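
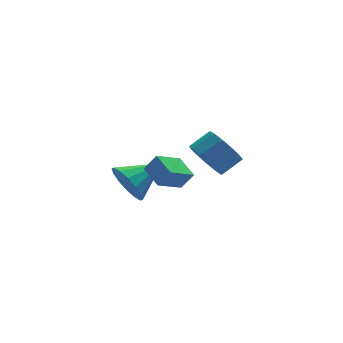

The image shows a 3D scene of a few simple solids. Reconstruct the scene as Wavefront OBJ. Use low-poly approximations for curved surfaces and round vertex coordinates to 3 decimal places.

v -3.574 2.61 -3.125
v -3.122 2.246 -4.036
v -1.866 2.95 -2.415
v -3.196 2.794 -4.12
v -3.371 3.292 -3.938
v -3.601 3.608 -3.537
v -3.823 3.656 -3.026
v -3.978 3.424 -2.542
v -4.025 2.974 -2.214
v -3.951 2.426 -2.13
v -3.776 1.928 -2.313
v -3.546 1.612 -2.713
v -3.324 1.564 -3.224
v -3.169 1.796 -3.708
v -1.985 -2.282 0.794
v -1.503 -2.018 0.007
v -0.573 -1.894 0.619
v -1.055 -2.158 1.406
v -1.705 -1.564 0.222
v -0.775 -1.44 0.833
v -1.995 -1.339 0.618
v -1.065 -1.214 1.23
v -2.283 -1.412 1.07
v -1.353 -1.288 1.682
v -2.476 -1.762 1.435
v -1.546 -1.638 2.046
v -2.513 -2.277 1.596
v -1.583 -2.153 2.208
v -2.382 -2.794 1.503
v -1.452 -2.669 2.114
v -2.126 -3.148 1.184
v -1.196 -3.023 1.796
v -1.824 -3.227 0.742
v -0.894 -3.103 1.354
v -1.574 -3.007 0.317
v -0.644 -2.882 0.928
v -1.454 -2.556 0.043
v -0.524 -2.431 0.654
v -3.143 0.051 -1.772
v -2.648 -0.131 -1.006
v -3.33 1.181 -1.382
v -2.835 0.999 -0.616
v -1.945 0.481 -2.444
v -1.45 0.299 -1.678
v -2.132 1.611 -2.054
v -1.637 1.429 -1.288
f 2 1 4
f 2 4 3
f 4 1 5
f 4 5 3
f 5 1 6
f 5 6 3
f 6 1 7
f 6 7 3
f 7 1 8
f 7 8 3
f 8 1 9
f 8 9 3
f 9 1 10
f 9 10 3
f 10 1 11
f 10 11 3
f 11 1 12
f 11 12 3
f 12 1 13
f 12 13 3
f 13 1 14
f 13 14 3
f 14 1 2
f 14 2 3
f 16 15 19
f 16 19 17
f 17 19 20
f 17 20 18
f 19 15 21
f 19 21 20
f 20 21 22
f 20 22 18
f 21 15 23
f 21 23 22
f 22 23 24
f 22 24 18
f 23 15 25
f 23 25 24
f 24 25 26
f 24 26 18
f 25 15 27
f 25 27 26
f 26 27 28
f 26 28 18
f 27 15 29
f 27 29 28
f 28 29 30
f 28 30 18
f 29 15 31
f 29 31 30
f 30 31 32
f 30 32 18
f 31 15 33
f 31 33 32
f 32 33 34
f 32 34 18
f 33 15 35
f 33 35 34
f 34 35 36
f 34 36 18
f 35 15 37
f 35 37 36
f 36 37 38
f 36 38 18
f 37 15 16
f 37 16 38
f 38 16 17
f 38 17 18
f 40 42 39
f 43 40 39
f 39 42 41
f 41 43 39
f 40 46 42
f 44 40 43
f 44 46 40
f 42 46 41
f 45 43 41
f 41 46 45
f 45 44 43
f 46 44 45



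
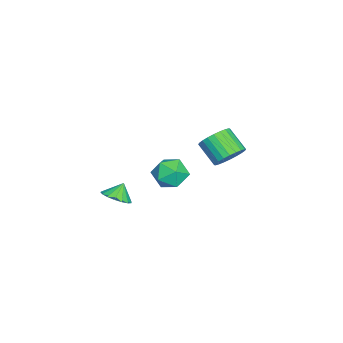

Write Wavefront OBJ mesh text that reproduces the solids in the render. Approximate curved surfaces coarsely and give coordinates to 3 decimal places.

v -2.936 4.518 -2.599
v -2.133 4.626 -1.855
v -3.001 3.509 -0.757
v -3.804 3.402 -1.501
v -2.397 4.944 -1.74
v -3.265 3.828 -0.642
v -2.743 5.197 -1.755
v -3.611 4.081 -0.658
v -3.118 5.347 -1.899
v -3.986 4.231 -0.802
v -3.466 5.371 -2.15
v -4.334 4.255 -1.053
v -3.733 5.265 -2.469
v -4.601 4.149 -1.371
v -3.879 5.045 -2.808
v -4.746 3.929 -1.71
v -3.881 4.745 -3.115
v -4.749 3.629 -2.017
v -3.739 4.411 -3.343
v -4.607 3.294 -2.245
v -3.475 4.092 -3.458
v -4.343 2.976 -2.36
v -3.129 3.839 -3.442
v -3.997 2.723 -2.345
v -2.754 3.689 -3.298
v -3.622 2.573 -2.201
v -2.406 3.665 -3.047
v -3.274 2.549 -1.95
v -2.139 3.771 -2.729
v -3.007 2.655 -1.631
v -1.994 3.991 -2.39
v -2.861 2.875 -1.292
v -1.991 4.291 -2.083
v -2.859 3.175 -0.985
v 4.032 -0.769 -1.883
v 4.554 0.025 -1.899
v 3.548 -0.431 -0.977
v 4.183 0.134 -2.138
v 3.778 0.037 -2.318
v 3.43 -0.245 -2.399
v 3.22 -0.647 -2.361
v 3.196 -1.076 -2.214
v 3.364 -1.435 -1.991
v 3.684 -1.642 -1.743
v 4.084 -1.648 -1.527
v 4.472 -1.453 -1.392
v 4.759 -1.101 -1.37
v 4.88 -0.673 -1.465
v 4.806 -0.267 -1.656
v 1.51 2.341 -0.023
v 1.91 3.018 -0.913
v 1.95 0.762 -1.027
v 2.35 1.439 -1.917
v 2.944 1.398 -0.889
v 2.672 2.374 -0.268
v 1.188 1.406 -1.672
v 0.916 2.382 -1.051
v 1.711 2.441 -1.932
v 2.796 2.436 -1.448
v 1.064 1.344 -0.492
v 2.149 1.339 -0.008
f 2 1 5
f 2 5 3
f 3 5 6
f 3 6 4
f 5 1 7
f 5 7 6
f 6 7 8
f 6 8 4
f 7 1 9
f 7 9 8
f 8 9 10
f 8 10 4
f 9 1 11
f 9 11 10
f 10 11 12
f 10 12 4
f 11 1 13
f 11 13 12
f 12 13 14
f 12 14 4
f 13 1 15
f 13 15 14
f 14 15 16
f 14 16 4
f 15 1 17
f 15 17 16
f 16 17 18
f 16 18 4
f 17 1 19
f 17 19 18
f 18 19 20
f 18 20 4
f 19 1 21
f 19 21 20
f 20 21 22
f 20 22 4
f 21 1 23
f 21 23 22
f 22 23 24
f 22 24 4
f 23 1 25
f 23 25 24
f 24 25 26
f 24 26 4
f 25 1 27
f 25 27 26
f 26 27 28
f 26 28 4
f 27 1 29
f 27 29 28
f 28 29 30
f 28 30 4
f 29 1 31
f 29 31 30
f 30 31 32
f 30 32 4
f 31 1 33
f 31 33 32
f 32 33 34
f 32 34 4
f 33 1 2
f 33 2 34
f 34 2 3
f 34 3 4
f 36 35 38
f 36 38 37
f 38 35 39
f 38 39 37
f 39 35 40
f 39 40 37
f 40 35 41
f 40 41 37
f 41 35 42
f 41 42 37
f 42 35 43
f 42 43 37
f 43 35 44
f 43 44 37
f 44 35 45
f 44 45 37
f 45 35 46
f 45 46 37
f 46 35 47
f 46 47 37
f 47 35 48
f 47 48 37
f 48 35 49
f 48 49 37
f 49 35 36
f 49 36 37
f 50 61 55
f 50 55 51
f 50 51 57
f 50 57 60
f 50 60 61
f 51 55 59
f 55 61 54
f 61 60 52
f 60 57 56
f 57 51 58
f 53 59 54
f 53 54 52
f 53 52 56
f 53 56 58
f 53 58 59
f 54 59 55
f 52 54 61
f 56 52 60
f 58 56 57
f 59 58 51



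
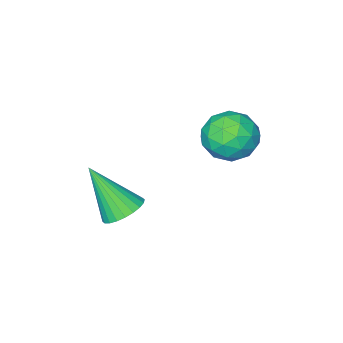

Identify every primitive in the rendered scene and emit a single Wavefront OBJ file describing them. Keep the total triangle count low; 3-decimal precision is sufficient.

v -2.117 0.401 -1.792
v -1.879 0.748 -2.356
v -1.061 0.372 -1.364
v -0.823 0.719 -1.928
v -1.237 1.047 -1.463
v -1.89 1.065 -1.727
v -1.05 0.055 -1.993
v -1.703 0.073 -2.257
v -1.219 0.535 -2.481
v -1.335 1.147 -2.153
v -1.605 -0.027 -1.567
v -1.721 0.585 -1.239
v -2.091 0.577 -2.112
v -0.849 0.543 -1.608
v -1.093 0.735 -1.335
v -0.953 0.94 -1.667
v -2.097 0.763 -1.742
v -1.957 0.967 -2.074
v -1.58 1.143 -1.548
v -0.983 0.153 -1.646
v -0.843 0.357 -1.978
v -1.987 0.18 -2.053
v -1.847 0.385 -2.385
v -1.36 -0.023 -2.172
v -1.563 0.656 -2.517
v -0.942 0.638 -2.265
v -1.076 0.248 -2.303
v -1.459 0.259 -2.458
v -1.631 1.016 -2.324
v -1.01 0.999 -2.072
v -1.254 1.191 -1.799
v -1.638 1.202 -1.954
v -1.243 0.89 -2.397
v -1.93 0.121 -1.648
v -1.309 0.104 -1.396
v -1.302 -0.082 -1.766
v -1.686 -0.071 -1.921
v -1.998 0.482 -1.455
v -1.377 0.464 -1.203
v -1.481 0.861 -1.262
v -1.864 0.872 -1.417
v -1.697 0.23 -1.323
v 0.294 -1.016 -4.582
v 0.724 -0.671 -4.488
v 0.666 -1.804 -3.398
v 0.566 -0.574 -4.373
v 0.366 -0.544 -4.291
v 0.155 -0.586 -4.252
v -0.035 -0.693 -4.264
v -0.175 -0.85 -4.324
v -0.243 -1.032 -4.424
v -0.23 -1.212 -4.548
v -0.137 -1.362 -4.676
v 0.022 -1.459 -4.791
v 0.222 -1.489 -4.874
v 0.433 -1.447 -4.912
v 0.623 -1.34 -4.9
v 0.762 -1.183 -4.84
v 0.831 -1.001 -4.74
v 0.818 -0.821 -4.617
f 1 38 17
f 38 12 41
f 17 41 6
f 38 41 17
f 1 17 13
f 17 6 18
f 13 18 2
f 17 18 13
f 1 13 22
f 13 2 23
f 22 23 8
f 13 23 22
f 1 22 34
f 22 8 37
f 34 37 11
f 22 37 34
f 1 34 38
f 34 11 42
f 38 42 12
f 34 42 38
f 2 18 29
f 18 6 32
f 29 32 10
f 18 32 29
f 6 41 19
f 41 12 40
f 19 40 5
f 41 40 19
f 12 42 39
f 42 11 35
f 39 35 3
f 42 35 39
f 11 37 36
f 37 8 24
f 36 24 7
f 37 24 36
f 8 23 28
f 23 2 25
f 28 25 9
f 23 25 28
f 4 30 16
f 30 10 31
f 16 31 5
f 30 31 16
f 4 16 14
f 16 5 15
f 14 15 3
f 16 15 14
f 4 14 21
f 14 3 20
f 21 20 7
f 14 20 21
f 4 21 26
f 21 7 27
f 26 27 9
f 21 27 26
f 4 26 30
f 26 9 33
f 30 33 10
f 26 33 30
f 5 31 19
f 31 10 32
f 19 32 6
f 31 32 19
f 3 15 39
f 15 5 40
f 39 40 12
f 15 40 39
f 7 20 36
f 20 3 35
f 36 35 11
f 20 35 36
f 9 27 28
f 27 7 24
f 28 24 8
f 27 24 28
f 10 33 29
f 33 9 25
f 29 25 2
f 33 25 29
f 44 43 46
f 44 46 45
f 46 43 47
f 46 47 45
f 47 43 48
f 47 48 45
f 48 43 49
f 48 49 45
f 49 43 50
f 49 50 45
f 50 43 51
f 50 51 45
f 51 43 52
f 51 52 45
f 52 43 53
f 52 53 45
f 53 43 54
f 53 54 45
f 54 43 55
f 54 55 45
f 55 43 56
f 55 56 45
f 56 43 57
f 56 57 45
f 57 43 58
f 57 58 45
f 58 43 59
f 58 59 45
f 59 43 60
f 59 60 45
f 60 43 44
f 60 44 45



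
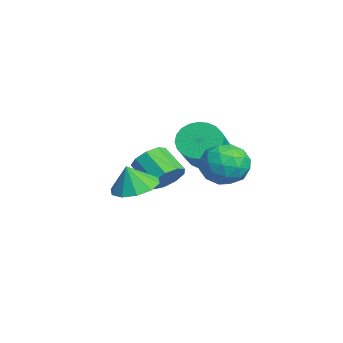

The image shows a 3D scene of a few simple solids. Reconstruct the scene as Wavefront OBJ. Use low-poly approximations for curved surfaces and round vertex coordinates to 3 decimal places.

v -0.466 2.023 1.323
v -0.055 1.656 0.587
v 1.616 1.13 1.78
v 1.206 1.497 2.517
v 0.062 1.994 0.571
v 1.734 1.469 1.764
v 0.1 2.337 0.67
v 1.771 1.812 1.863
v 0.051 2.633 0.868
v 1.723 2.107 2.061
v -0.076 2.835 1.136
v 1.595 2.309 2.329
v -0.263 2.914 1.432
v 1.409 2.388 2.625
v -0.481 2.857 1.712
v 1.191 2.331 2.905
v -0.696 2.673 1.932
v 0.976 2.147 3.125
v -0.876 2.39 2.06
v 0.795 1.864 3.253
v -0.994 2.051 2.076
v 0.678 1.526 3.269
v -1.031 1.708 1.977
v 0.64 1.183 3.17
v -0.983 1.413 1.779
v 0.689 0.887 2.972
v -0.855 1.211 1.511
v 0.816 0.685 2.704
v -0.669 1.132 1.215
v 1.003 0.606 2.408
v -0.451 1.189 0.935
v 1.221 0.663 2.128
v -0.236 1.373 0.715
v 1.436 0.847 1.908
v 3.213 2.605 2.413
v 3.836 2.723 1.64
v 4.164 1.437 3
v 4.787 1.555 2.227
v 4.711 2.27 2.921
v 4.123 2.991 2.559
v 3.877 1.169 2.081
v 3.289 1.89 1.719
v 4.246 1.836 1.436
v 4.761 2.516 1.955
v 3.239 1.644 2.685
v 3.754 2.324 3.204
v 3.441 2.766 1.975
v 4.559 1.394 2.665
v 4.514 1.814 3.073
v 4.88 1.883 2.619
v 3.61 2.924 2.515
v 3.976 2.994 2.061
v 4.49 2.727 2.814
v 4.024 1.166 2.579
v 4.39 1.236 2.125
v 3.12 2.277 2.021
v 3.486 2.346 1.567
v 3.51 1.433 1.826
v 4.048 2.314 1.401
v 4.607 1.628 1.746
v 4.072 1.401 1.66
v 3.727 1.825 1.447
v 4.351 2.714 1.706
v 4.91 2.028 2.051
v 4.865 2.448 2.459
v 4.519 2.872 2.245
v 4.592 2.193 1.585
v 3.09 2.132 2.589
v 3.649 1.446 2.934
v 3.481 1.288 2.395
v 3.135 1.712 2.181
v 3.393 2.532 2.894
v 3.952 1.846 3.239
v 4.273 2.335 3.193
v 3.928 2.759 2.98
v 3.408 1.967 3.055
v 0.233 0.425 0.21
v 0.577 0.751 0.855
v -0.31 0.1 1.655
v -0.653 -0.225 1.01
v 0.175 1.075 0.673
v -0.712 0.424 1.473
v -0.199 1.095 0.275
v -1.086 0.445 1.075
v -0.371 0.802 -0.154
v -1.258 0.151 0.646
v -0.26 0.332 -0.413
v -1.147 -0.318 0.387
v 0.082 -0.094 -0.38
v -0.805 -0.744 0.42
v 0.495 -0.277 -0.071
v -0.392 -0.927 0.729
v 0.785 -0.131 0.369
v -0.101 -0.782 1.17
v 0.818 0.274 0.735
v -0.069 -0.376 1.535
v 2.322 -0.984 0.702
v 3.278 -0.996 0.612
v 2.418 -1.316 1.758
v 3.118 -0.455 0.797
v 2.654 -0.117 0.945
v 2.063 -0.109 1.001
v 1.571 -0.437 0.942
v 1.367 -0.973 0.793
v 1.527 -1.514 0.608
v 1.991 -1.852 0.46
v 2.582 -1.859 0.404
v 3.073 -1.532 0.462
f 2 1 5
f 2 5 3
f 3 5 6
f 3 6 4
f 5 1 7
f 5 7 6
f 6 7 8
f 6 8 4
f 7 1 9
f 7 9 8
f 8 9 10
f 8 10 4
f 9 1 11
f 9 11 10
f 10 11 12
f 10 12 4
f 11 1 13
f 11 13 12
f 12 13 14
f 12 14 4
f 13 1 15
f 13 15 14
f 14 15 16
f 14 16 4
f 15 1 17
f 15 17 16
f 16 17 18
f 16 18 4
f 17 1 19
f 17 19 18
f 18 19 20
f 18 20 4
f 19 1 21
f 19 21 20
f 20 21 22
f 20 22 4
f 21 1 23
f 21 23 22
f 22 23 24
f 22 24 4
f 23 1 25
f 23 25 24
f 24 25 26
f 24 26 4
f 25 1 27
f 25 27 26
f 26 27 28
f 26 28 4
f 27 1 29
f 27 29 28
f 28 29 30
f 28 30 4
f 29 1 31
f 29 31 30
f 30 31 32
f 30 32 4
f 31 1 33
f 31 33 32
f 32 33 34
f 32 34 4
f 33 1 2
f 33 2 34
f 34 2 3
f 34 3 4
f 35 72 51
f 72 46 75
f 51 75 40
f 72 75 51
f 35 51 47
f 51 40 52
f 47 52 36
f 51 52 47
f 35 47 56
f 47 36 57
f 56 57 42
f 47 57 56
f 35 56 68
f 56 42 71
f 68 71 45
f 56 71 68
f 35 68 72
f 68 45 76
f 72 76 46
f 68 76 72
f 36 52 63
f 52 40 66
f 63 66 44
f 52 66 63
f 40 75 53
f 75 46 74
f 53 74 39
f 75 74 53
f 46 76 73
f 76 45 69
f 73 69 37
f 76 69 73
f 45 71 70
f 71 42 58
f 70 58 41
f 71 58 70
f 42 57 62
f 57 36 59
f 62 59 43
f 57 59 62
f 38 64 50
f 64 44 65
f 50 65 39
f 64 65 50
f 38 50 48
f 50 39 49
f 48 49 37
f 50 49 48
f 38 48 55
f 48 37 54
f 55 54 41
f 48 54 55
f 38 55 60
f 55 41 61
f 60 61 43
f 55 61 60
f 38 60 64
f 60 43 67
f 64 67 44
f 60 67 64
f 39 65 53
f 65 44 66
f 53 66 40
f 65 66 53
f 37 49 73
f 49 39 74
f 73 74 46
f 49 74 73
f 41 54 70
f 54 37 69
f 70 69 45
f 54 69 70
f 43 61 62
f 61 41 58
f 62 58 42
f 61 58 62
f 44 67 63
f 67 43 59
f 63 59 36
f 67 59 63
f 78 77 81
f 78 81 79
f 79 81 82
f 79 82 80
f 81 77 83
f 81 83 82
f 82 83 84
f 82 84 80
f 83 77 85
f 83 85 84
f 84 85 86
f 84 86 80
f 85 77 87
f 85 87 86
f 86 87 88
f 86 88 80
f 87 77 89
f 87 89 88
f 88 89 90
f 88 90 80
f 89 77 91
f 89 91 90
f 90 91 92
f 90 92 80
f 91 77 93
f 91 93 92
f 92 93 94
f 92 94 80
f 93 77 95
f 93 95 94
f 94 95 96
f 94 96 80
f 95 77 78
f 95 78 96
f 96 78 79
f 96 79 80
f 98 97 100
f 98 100 99
f 100 97 101
f 100 101 99
f 101 97 102
f 101 102 99
f 102 97 103
f 102 103 99
f 103 97 104
f 103 104 99
f 104 97 105
f 104 105 99
f 105 97 106
f 105 106 99
f 106 97 107
f 106 107 99
f 107 97 108
f 107 108 99
f 108 97 98
f 108 98 99



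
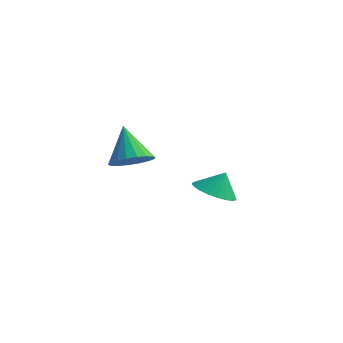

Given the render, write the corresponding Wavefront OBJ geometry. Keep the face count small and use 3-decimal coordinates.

v 3.2 2.837 -0.751
v 4.132 2.773 -1.012
v 3.5 3.203 0.231
v 4.04 3.149 -1.123
v 3.802 3.472 -1.171
v 3.46 3.685 -1.146
v 3.074 3.751 -1.052
v 2.709 3.659 -0.907
v 2.429 3.425 -0.734
v 2.282 3.09 -0.565
v 2.294 2.711 -0.428
v 2.463 2.354 -0.346
v 2.759 2.08 -0.335
v 3.132 1.937 -0.396
v 3.516 1.95 -0.518
v 3.846 2.117 -0.68
v 4.064 2.408 -0.855
v 2.696 -1.79 2.287
v 3.344 -1.196 2.427
v 1.884 -1.25 3.753
v 3.084 -0.993 2.208
v 2.747 -0.948 2.005
v 2.4 -1.069 1.858
v 2.112 -1.333 1.795
v 1.939 -1.688 1.83
v 1.916 -2.063 1.956
v 2.048 -2.384 2.147
v 2.308 -2.587 2.366
v 2.645 -2.633 2.57
v 2.992 -2.511 2.717
v 3.28 -2.247 2.78
v 3.453 -1.892 2.744
v 3.476 -1.517 2.619
f 2 1 4
f 2 4 3
f 4 1 5
f 4 5 3
f 5 1 6
f 5 6 3
f 6 1 7
f 6 7 3
f 7 1 8
f 7 8 3
f 8 1 9
f 8 9 3
f 9 1 10
f 9 10 3
f 10 1 11
f 10 11 3
f 11 1 12
f 11 12 3
f 12 1 13
f 12 13 3
f 13 1 14
f 13 14 3
f 14 1 15
f 14 15 3
f 15 1 16
f 15 16 3
f 16 1 17
f 16 17 3
f 17 1 2
f 17 2 3
f 19 18 21
f 19 21 20
f 21 18 22
f 21 22 20
f 22 18 23
f 22 23 20
f 23 18 24
f 23 24 20
f 24 18 25
f 24 25 20
f 25 18 26
f 25 26 20
f 26 18 27
f 26 27 20
f 27 18 28
f 27 28 20
f 28 18 29
f 28 29 20
f 29 18 30
f 29 30 20
f 30 18 31
f 30 31 20
f 31 18 32
f 31 32 20
f 32 18 33
f 32 33 20
f 33 18 19
f 33 19 20



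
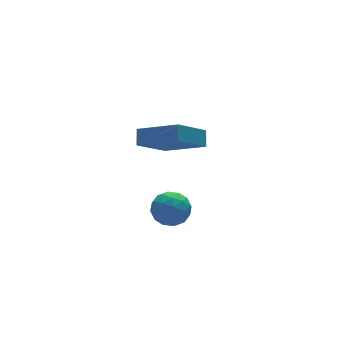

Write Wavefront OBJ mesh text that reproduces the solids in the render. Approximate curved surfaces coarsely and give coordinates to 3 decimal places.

v -0.292 1.327 -0.877
v 0.773 -0.183 0.01
v -0.001 1.852 -0.334
v 1.065 0.342 0.553
v 1.195 1.698 -2.033
v 2.261 0.188 -1.146
v 1.487 2.223 -1.49
v 2.552 0.713 -0.603
v -2.149 -3.633 -0.513
v -1.672 -2.974 -0.344
v -1.168 -4.146 -1.276
v -0.691 -3.487 -1.107
v -0.867 -4.037 -0.509
v -1.473 -3.72 -0.038
v -1.367 -3.4 -1.582
v -1.973 -3.083 -1.111
v -1.189 -2.83 -1.005
v -0.88 -3.224 -0.342
v -1.96 -3.896 -1.278
v -1.651 -4.29 -0.615
v -1.996 -3.258 -0.362
v -0.844 -3.862 -1.258
v -0.947 -4.185 -0.907
v -0.667 -3.797 -0.808
v -1.879 -3.697 -0.182
v -1.599 -3.309 -0.083
v -1.126 -3.934 -0.18
v -1.241 -3.811 -1.537
v -0.961 -3.423 -1.438
v -2.173 -3.323 -0.812
v -1.893 -2.935 -0.713
v -1.714 -3.186 -1.44
v -1.433 -2.786 -0.651
v -0.856 -3.088 -1.099
v -1.253 -3.037 -1.378
v -1.61 -2.85 -1.101
v -1.251 -3.018 -0.261
v -0.674 -3.319 -0.709
v -0.777 -3.643 -0.358
v -1.134 -3.456 -0.081
v -0.967 -2.933 -0.649
v -2.166 -3.801 -0.911
v -1.589 -4.102 -1.359
v -1.706 -3.664 -1.539
v -2.063 -3.477 -1.262
v -1.984 -4.032 -0.521
v -1.407 -4.334 -0.969
v -1.23 -4.27 -0.519
v -1.587 -4.083 -0.242
v -1.873 -4.187 -0.971
f 2 4 1
f 5 2 1
f 1 4 3
f 3 5 1
f 2 8 4
f 6 2 5
f 6 8 2
f 4 8 3
f 7 5 3
f 3 8 7
f 7 6 5
f 8 6 7
f 9 46 25
f 46 20 49
f 25 49 14
f 46 49 25
f 9 25 21
f 25 14 26
f 21 26 10
f 25 26 21
f 9 21 30
f 21 10 31
f 30 31 16
f 21 31 30
f 9 30 42
f 30 16 45
f 42 45 19
f 30 45 42
f 9 42 46
f 42 19 50
f 46 50 20
f 42 50 46
f 10 26 37
f 26 14 40
f 37 40 18
f 26 40 37
f 14 49 27
f 49 20 48
f 27 48 13
f 49 48 27
f 20 50 47
f 50 19 43
f 47 43 11
f 50 43 47
f 19 45 44
f 45 16 32
f 44 32 15
f 45 32 44
f 16 31 36
f 31 10 33
f 36 33 17
f 31 33 36
f 12 38 24
f 38 18 39
f 24 39 13
f 38 39 24
f 12 24 22
f 24 13 23
f 22 23 11
f 24 23 22
f 12 22 29
f 22 11 28
f 29 28 15
f 22 28 29
f 12 29 34
f 29 15 35
f 34 35 17
f 29 35 34
f 12 34 38
f 34 17 41
f 38 41 18
f 34 41 38
f 13 39 27
f 39 18 40
f 27 40 14
f 39 40 27
f 11 23 47
f 23 13 48
f 47 48 20
f 23 48 47
f 15 28 44
f 28 11 43
f 44 43 19
f 28 43 44
f 17 35 36
f 35 15 32
f 36 32 16
f 35 32 36
f 18 41 37
f 41 17 33
f 37 33 10
f 41 33 37



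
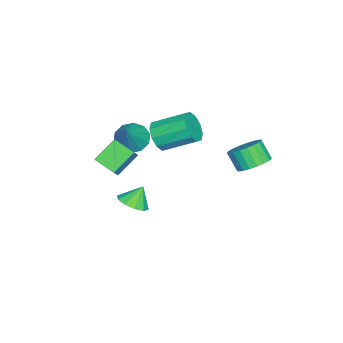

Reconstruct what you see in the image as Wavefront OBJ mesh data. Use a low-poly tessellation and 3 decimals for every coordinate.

v 2.976 -2.427 1.279
v 1.87 -1.709 2.271
v 3.411 -1.167 0.852
v 2.304 -0.449 1.843
v 3.576 -2.411 1.937
v 2.469 -1.693 2.928
v 4.01 -1.151 1.509
v 2.904 -0.433 2.501
v -0.177 -1.712 -4.4
v 0.683 -1.859 -3.931
v -0.703 -1.288 -3.3
v 0.683 -1.288 -4.151
v 0.355 -0.879 -4.466
v -0.177 -0.788 -4.755
v -0.708 -1.049 -4.909
v -1.036 -1.564 -4.868
v -1.036 -2.135 -4.648
v -0.708 -2.544 -4.333
v -0.177 -2.635 -4.044
v 0.354 -2.374 -3.89
v -3.701 4.215 -2.248
v -2.706 3.876 -2.111
v -3.104 3.145 -1.035
v -4.099 3.485 -1.172
v -2.713 4.241 -1.865
v -3.111 3.511 -0.789
v -2.891 4.603 -1.685
v -3.289 3.872 -0.609
v -3.208 4.897 -1.603
v -3.606 4.167 -0.527
v -3.611 5.073 -1.632
v -4.009 4.343 -0.556
v -4.03 5.101 -1.768
v -4.428 4.371 -0.692
v -4.391 4.976 -1.987
v -4.789 4.246 -0.911
v -4.633 4.719 -2.251
v -5.031 3.989 -1.175
v -4.714 4.375 -2.514
v -5.112 3.645 -1.438
v -4.62 4.004 -2.732
v -5.018 3.273 -1.656
v -4.367 3.669 -2.865
v -4.765 2.938 -1.789
v -3.999 3.428 -2.892
v -4.397 2.698 -1.816
v -3.579 3.324 -2.808
v -3.977 2.593 -1.732
v -3.18 3.373 -2.627
v -3.578 2.643 -1.551
v -2.872 3.569 -2.38
v -3.27 2.838 -1.304
v -1.15 -0.506 0.859
v -0.239 -0.594 1.332
v -0.579 1.278 2.334
v -1.49 1.366 1.861
v -0.147 -0.284 0.784
v -0.487 1.588 1.785
v -0.438 -0.059 0.264
v -0.778 1.813 1.266
v -1.001 -0.004 -0.028
v -1.341 1.868 0.973
v -1.621 -0.142 0.019
v -1.961 1.73 1.02
v -2.061 -0.418 0.386
v -2.401 1.454 1.388
v -2.153 -0.728 0.935
v -2.493 1.144 1.936
v -1.862 -0.953 1.454
v -2.202 0.919 2.456
v -1.299 -1.008 1.747
v -1.639 0.864 2.748
v -0.679 -0.87 1.7
v -1.019 1.002 2.701
v -2.782 -2.693 -1.035
v -2.265 -1.95 -1.568
v -1.418 -2.487 0.575
v -2.726 -1.66 -1.215
v -3.208 -1.764 -0.793
v -3.527 -2.224 -0.464
v -3.562 -2.862 -0.353
v -3.298 -3.436 -0.503
v -2.838 -3.726 -0.856
v -2.355 -3.622 -1.277
v -2.036 -3.163 -1.606
v -2.002 -2.524 -1.717
f 2 4 1
f 5 2 1
f 1 4 3
f 3 5 1
f 2 8 4
f 6 2 5
f 6 8 2
f 4 8 3
f 7 5 3
f 3 8 7
f 7 6 5
f 8 6 7
f 10 9 12
f 10 12 11
f 12 9 13
f 12 13 11
f 13 9 14
f 13 14 11
f 14 9 15
f 14 15 11
f 15 9 16
f 15 16 11
f 16 9 17
f 16 17 11
f 17 9 18
f 17 18 11
f 18 9 19
f 18 19 11
f 19 9 20
f 19 20 11
f 20 9 10
f 20 10 11
f 22 21 25
f 22 25 23
f 23 25 26
f 23 26 24
f 25 21 27
f 25 27 26
f 26 27 28
f 26 28 24
f 27 21 29
f 27 29 28
f 28 29 30
f 28 30 24
f 29 21 31
f 29 31 30
f 30 31 32
f 30 32 24
f 31 21 33
f 31 33 32
f 32 33 34
f 32 34 24
f 33 21 35
f 33 35 34
f 34 35 36
f 34 36 24
f 35 21 37
f 35 37 36
f 36 37 38
f 36 38 24
f 37 21 39
f 37 39 38
f 38 39 40
f 38 40 24
f 39 21 41
f 39 41 40
f 40 41 42
f 40 42 24
f 41 21 43
f 41 43 42
f 42 43 44
f 42 44 24
f 43 21 45
f 43 45 44
f 44 45 46
f 44 46 24
f 45 21 47
f 45 47 46
f 46 47 48
f 46 48 24
f 47 21 49
f 47 49 48
f 48 49 50
f 48 50 24
f 49 21 51
f 49 51 50
f 50 51 52
f 50 52 24
f 51 21 22
f 51 22 52
f 52 22 23
f 52 23 24
f 54 53 57
f 54 57 55
f 55 57 58
f 55 58 56
f 57 53 59
f 57 59 58
f 58 59 60
f 58 60 56
f 59 53 61
f 59 61 60
f 60 61 62
f 60 62 56
f 61 53 63
f 61 63 62
f 62 63 64
f 62 64 56
f 63 53 65
f 63 65 64
f 64 65 66
f 64 66 56
f 65 53 67
f 65 67 66
f 66 67 68
f 66 68 56
f 67 53 69
f 67 69 68
f 68 69 70
f 68 70 56
f 69 53 71
f 69 71 70
f 70 71 72
f 70 72 56
f 71 53 73
f 71 73 72
f 72 73 74
f 72 74 56
f 73 53 54
f 73 54 74
f 74 54 55
f 74 55 56
f 76 75 78
f 76 78 77
f 78 75 79
f 78 79 77
f 79 75 80
f 79 80 77
f 80 75 81
f 80 81 77
f 81 75 82
f 81 82 77
f 82 75 83
f 82 83 77
f 83 75 84
f 83 84 77
f 84 75 85
f 84 85 77
f 85 75 86
f 85 86 77
f 86 75 76
f 86 76 77



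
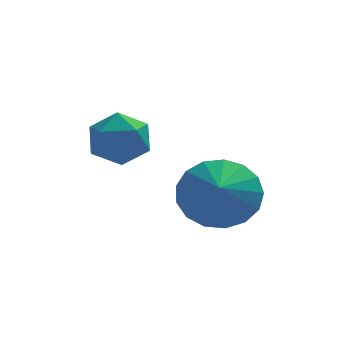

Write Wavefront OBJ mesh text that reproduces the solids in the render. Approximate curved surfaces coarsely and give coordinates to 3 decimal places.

v -2.723 0.154 -1.06
v -2.271 -0.168 -1.719
v -3.249 -1.112 -0.801
v -2.797 -1.434 -1.46
v -2.39 -1.165 -0.75
v -2.065 -0.382 -0.91
v -3.455 -0.898 -1.61
v -3.13 -0.115 -1.77
v -2.724 -0.819 -2.059
v -2.065 -0.984 -1.528
v -3.455 -0.296 -0.992
v -2.796 -0.461 -0.461
v -0.546 -2.244 -2.409
v 0.071 -1.811 -1.707
v -0.654 -3.156 -1.751
v -0.38 -1.663 -1.574
v -0.869 -1.647 -1.633
v -1.284 -1.768 -1.87
v -1.53 -1.998 -2.23
v -1.551 -2.285 -2.631
v -1.341 -2.561 -2.981
v -0.949 -2.765 -3.2
v -0.465 -2.85 -3.237
v 0.001 -2.795 -3.085
v 0.341 -2.615 -2.778
v 0.478 -2.349 -2.386
v 0.381 -2.059 -1.999
f 1 12 6
f 1 6 2
f 1 2 8
f 1 8 11
f 1 11 12
f 2 6 10
f 6 12 5
f 12 11 3
f 11 8 7
f 8 2 9
f 4 10 5
f 4 5 3
f 4 3 7
f 4 7 9
f 4 9 10
f 5 10 6
f 3 5 12
f 7 3 11
f 9 7 8
f 10 9 2
f 14 13 16
f 14 16 15
f 16 13 17
f 16 17 15
f 17 13 18
f 17 18 15
f 18 13 19
f 18 19 15
f 19 13 20
f 19 20 15
f 20 13 21
f 20 21 15
f 21 13 22
f 21 22 15
f 22 13 23
f 22 23 15
f 23 13 24
f 23 24 15
f 24 13 25
f 24 25 15
f 25 13 26
f 25 26 15
f 26 13 27
f 26 27 15
f 27 13 14
f 27 14 15



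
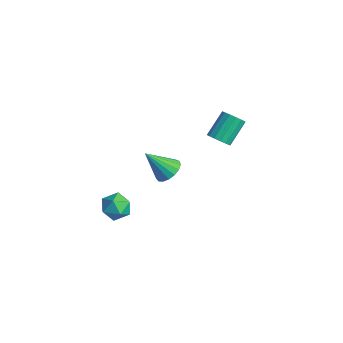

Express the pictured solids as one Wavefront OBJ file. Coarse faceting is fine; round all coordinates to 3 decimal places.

v 3.278 0.205 1.185
v 3.629 0.667 1.676
v 2.702 -0.725 2.475
v 3.299 0.816 1.636
v 2.965 0.825 1.493
v 2.702 0.692 1.28
v 2.571 0.447 1.045
v 2.602 0.146 0.842
v 2.788 -0.141 0.718
v 3.086 -0.349 0.701
v 3.428 -0.43 0.795
v 3.735 -0.366 0.979
v 3.938 -0.171 1.209
v 3.989 0.11 1.435
v 3.878 0.412 1.603
v 2.916 3.253 1.84
v 3.316 3.659 1.549
v 2.964 4.752 2.589
v 2.564 4.347 2.88
v 3.024 3.706 1.4
v 2.672 4.8 2.441
v 2.702 3.632 1.37
v 2.351 4.725 2.41
v 2.438 3.456 1.465
v 2.086 4.55 2.506
v 2.302 3.226 1.661
v 1.95 4.32 2.701
v 2.33 3.003 1.904
v 1.978 4.097 2.945
v 2.516 2.848 2.131
v 2.164 3.941 3.171
v 2.808 2.8 2.279
v 2.456 3.894 3.32
v 3.129 2.875 2.31
v 2.778 3.968 3.35
v 3.394 3.05 2.214
v 3.042 4.144 3.255
v 3.53 3.28 2.019
v 3.178 4.374 3.059
v 3.502 3.503 1.775
v 3.15 4.597 2.816
v 2.592 -1.586 -0.773
v 3.188 -1.884 -0.259
v 2.292 -2.856 -1.161
v 2.888 -3.154 -0.647
v 2.191 -2.808 -0.327
v 2.377 -2.024 -0.087
v 3.103 -2.716 -1.333
v 3.289 -1.932 -1.093
v 3.504 -2.582 -0.606
v 2.941 -2.639 0.016
v 2.539 -2.101 -1.436
v 1.976 -2.158 -0.814
f 2 1 4
f 2 4 3
f 4 1 5
f 4 5 3
f 5 1 6
f 5 6 3
f 6 1 7
f 6 7 3
f 7 1 8
f 7 8 3
f 8 1 9
f 8 9 3
f 9 1 10
f 9 10 3
f 10 1 11
f 10 11 3
f 11 1 12
f 11 12 3
f 12 1 13
f 12 13 3
f 13 1 14
f 13 14 3
f 14 1 15
f 14 15 3
f 15 1 2
f 15 2 3
f 17 16 20
f 17 20 18
f 18 20 21
f 18 21 19
f 20 16 22
f 20 22 21
f 21 22 23
f 21 23 19
f 22 16 24
f 22 24 23
f 23 24 25
f 23 25 19
f 24 16 26
f 24 26 25
f 25 26 27
f 25 27 19
f 26 16 28
f 26 28 27
f 27 28 29
f 27 29 19
f 28 16 30
f 28 30 29
f 29 30 31
f 29 31 19
f 30 16 32
f 30 32 31
f 31 32 33
f 31 33 19
f 32 16 34
f 32 34 33
f 33 34 35
f 33 35 19
f 34 16 36
f 34 36 35
f 35 36 37
f 35 37 19
f 36 16 38
f 36 38 37
f 37 38 39
f 37 39 19
f 38 16 40
f 38 40 39
f 39 40 41
f 39 41 19
f 40 16 17
f 40 17 41
f 41 17 18
f 41 18 19
f 42 53 47
f 42 47 43
f 42 43 49
f 42 49 52
f 42 52 53
f 43 47 51
f 47 53 46
f 53 52 44
f 52 49 48
f 49 43 50
f 45 51 46
f 45 46 44
f 45 44 48
f 45 48 50
f 45 50 51
f 46 51 47
f 44 46 53
f 48 44 52
f 50 48 49
f 51 50 43



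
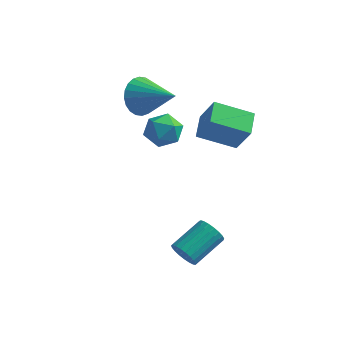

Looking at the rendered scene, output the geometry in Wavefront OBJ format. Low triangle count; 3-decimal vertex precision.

v 2.644 1.199 -0.604
v 1.118 0.606 0.095
v 2.39 2.299 -0.227
v 0.864 1.706 0.472
v 3.356 0.914 0.708
v 1.83 0.321 1.407
v 3.102 2.014 1.085
v 1.576 1.421 1.784
v 2.424 -3.992 -3.287
v 2.644 -4.342 -2.785
v 3.295 -2.999 -2.132
v 3.076 -2.648 -2.633
v 2.85 -4.358 -2.959
v 3.502 -3.014 -2.306
v 2.983 -4.31 -3.19
v 3.634 -2.966 -2.536
v 3.019 -4.207 -3.437
v 3.67 -2.863 -2.784
v 2.952 -4.067 -3.659
v 3.604 -2.723 -3.005
v 2.794 -3.914 -3.816
v 3.446 -2.57 -3.162
v 2.572 -3.774 -3.881
v 3.224 -2.431 -3.228
v 2.324 -3.672 -3.844
v 2.976 -2.329 -3.19
v 2.094 -3.626 -3.711
v 2.746 -2.282 -3.057
v 1.921 -3.642 -3.504
v 2.573 -2.299 -2.85
v 1.835 -3.719 -3.259
v 2.486 -2.376 -2.606
v 1.85 -3.843 -3.02
v 2.502 -2.5 -2.366
v 1.965 -3.993 -2.826
v 2.617 -2.65 -2.173
v 2.16 -4.143 -2.713
v 2.811 -2.799 -2.059
v 2.4 -4.266 -2.698
v 3.051 -2.923 -2.044
v -1.017 0.805 0.437
v -0.249 0.982 0.86
v -0.291 0.078 -0.58
v 0.477 0.255 -0.157
v -0.117 -0.303 0.21
v -0.566 0.146 0.838
v 0.026 0.914 -0.558
v -0.423 1.363 0.07
v 0.395 1.049 0.244
v 0.307 0.297 0.719
v -0.847 0.763 -0.439
v -0.935 0.011 0.036
v -1.389 0.87 1.691
v -0.946 1.122 0.866
v 0.309 0.43 2.469
v -0.947 1.451 1.053
v -1.015 1.692 1.337
v -1.14 1.807 1.675
v -1.303 1.78 2.015
v -1.479 1.614 2.306
v -1.642 1.335 2.504
v -1.766 0.985 2.577
v -1.833 0.618 2.516
v -1.832 0.289 2.329
v -1.764 0.048 2.044
v -1.639 -0.067 1.706
v -1.476 -0.04 1.366
v -1.3 0.126 1.075
v -1.137 0.405 0.878
v -1.013 0.755 0.804
f 2 4 1
f 5 2 1
f 1 4 3
f 3 5 1
f 2 8 4
f 6 2 5
f 6 8 2
f 4 8 3
f 7 5 3
f 3 8 7
f 7 6 5
f 8 6 7
f 10 9 13
f 10 13 11
f 11 13 14
f 11 14 12
f 13 9 15
f 13 15 14
f 14 15 16
f 14 16 12
f 15 9 17
f 15 17 16
f 16 17 18
f 16 18 12
f 17 9 19
f 17 19 18
f 18 19 20
f 18 20 12
f 19 9 21
f 19 21 20
f 20 21 22
f 20 22 12
f 21 9 23
f 21 23 22
f 22 23 24
f 22 24 12
f 23 9 25
f 23 25 24
f 24 25 26
f 24 26 12
f 25 9 27
f 25 27 26
f 26 27 28
f 26 28 12
f 27 9 29
f 27 29 28
f 28 29 30
f 28 30 12
f 29 9 31
f 29 31 30
f 30 31 32
f 30 32 12
f 31 9 33
f 31 33 32
f 32 33 34
f 32 34 12
f 33 9 35
f 33 35 34
f 34 35 36
f 34 36 12
f 35 9 37
f 35 37 36
f 36 37 38
f 36 38 12
f 37 9 39
f 37 39 38
f 38 39 40
f 38 40 12
f 39 9 10
f 39 10 40
f 40 10 11
f 40 11 12
f 41 52 46
f 41 46 42
f 41 42 48
f 41 48 51
f 41 51 52
f 42 46 50
f 46 52 45
f 52 51 43
f 51 48 47
f 48 42 49
f 44 50 45
f 44 45 43
f 44 43 47
f 44 47 49
f 44 49 50
f 45 50 46
f 43 45 52
f 47 43 51
f 49 47 48
f 50 49 42
f 54 53 56
f 54 56 55
f 56 53 57
f 56 57 55
f 57 53 58
f 57 58 55
f 58 53 59
f 58 59 55
f 59 53 60
f 59 60 55
f 60 53 61
f 60 61 55
f 61 53 62
f 61 62 55
f 62 53 63
f 62 63 55
f 63 53 64
f 63 64 55
f 64 53 65
f 64 65 55
f 65 53 66
f 65 66 55
f 66 53 67
f 66 67 55
f 67 53 68
f 67 68 55
f 68 53 69
f 68 69 55
f 69 53 70
f 69 70 55
f 70 53 54
f 70 54 55



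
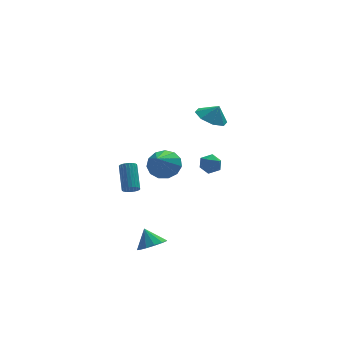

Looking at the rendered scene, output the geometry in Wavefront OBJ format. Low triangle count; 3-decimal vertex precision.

v -1.093 -4.155 -4.152
v -0.628 -4.772 -3.617
v -1.407 -3.485 -3.108
v -0.278 -4.398 -3.751
v -0.187 -3.947 -4.013
v -0.383 -3.561 -4.319
v -0.804 -3.364 -4.572
v -1.317 -3.418 -4.692
v -1.759 -3.706 -4.64
v -1.989 -4.136 -4.434
v -1.935 -4.572 -4.139
v -1.613 -4.876 -3.847
v -1.126 -4.95 -3.653
v 0.689 0.234 -0.143
v 1.402 0.572 0.595
v -0.109 -1.194 1.283
v 0.906 0.919 0.663
v 0.341 1.047 0.476
v -0.113 0.917 0.092
v -0.312 0.571 -0.366
v -0.194 0.117 -0.754
v 0.205 -0.3 -0.948
v 0.758 -0.547 -0.886
v 1.289 -0.547 -0.588
v 1.629 -0.298 -0.149
v 1.671 0.119 0.292
v -0.711 3.134 -3.846
v -0.306 3.363 -4.175
v -0.145 4.876 -2.923
v -0.549 4.646 -2.594
v -0.489 3.455 -4.262
v -0.328 4.967 -3.01
v -0.706 3.497 -4.285
v -0.545 5.009 -3.033
v -0.924 3.484 -4.242
v -0.763 4.997 -2.989
v -1.109 3.418 -4.138
v -0.948 4.93 -2.886
v -1.234 3.309 -3.99
v -1.073 4.821 -2.737
v -1.279 3.173 -3.82
v -1.117 4.685 -2.567
v -1.237 3.031 -3.654
v -1.076 4.543 -2.401
v -1.115 2.904 -3.517
v -0.954 4.417 -2.265
v -0.932 2.813 -3.43
v -0.771 4.325 -2.178
v -0.715 2.771 -3.407
v -0.554 4.283 -2.155
v -0.497 2.783 -3.451
v -0.336 4.296 -2.198
v -0.312 2.85 -3.554
v -0.151 4.362 -2.302
v -0.187 2.959 -3.703
v -0.026 4.471 -2.45
v -0.143 3.095 -3.873
v 0.019 4.607 -2.62
v -0.184 3.237 -4.039
v -0.023 4.749 -2.786
v 3.585 -0.463 -0.487
v 3.961 -0.56 0.175
v 2.559 -0.94 0.025
v 2.935 -1.037 0.687
v 2.77 -0.329 0.44
v 3.404 -0.035 0.124
v 3.116 -1.465 0.076
v 3.75 -1.171 -0.24
v 3.671 -1.18 0.524
v 3.457 -0.478 0.748
v 3.063 -1.022 -0.548
v 2.849 -0.32 -0.324
v 3.759 1.028 3.077
v 4.713 0.886 2.592
v 4.221 0.912 4.023
v 4.561 1.68 2.764
v 3.939 2.092 3.119
v 3.211 1.881 3.449
v 2.804 1.17 3.561
v 2.956 0.376 3.389
v 3.578 -0.036 3.034
v 4.306 0.175 2.704
f 2 1 4
f 2 4 3
f 4 1 5
f 4 5 3
f 5 1 6
f 5 6 3
f 6 1 7
f 6 7 3
f 7 1 8
f 7 8 3
f 8 1 9
f 8 9 3
f 9 1 10
f 9 10 3
f 10 1 11
f 10 11 3
f 11 1 12
f 11 12 3
f 12 1 13
f 12 13 3
f 13 1 2
f 13 2 3
f 15 14 17
f 15 17 16
f 17 14 18
f 17 18 16
f 18 14 19
f 18 19 16
f 19 14 20
f 19 20 16
f 20 14 21
f 20 21 16
f 21 14 22
f 21 22 16
f 22 14 23
f 22 23 16
f 23 14 24
f 23 24 16
f 24 14 25
f 24 25 16
f 25 14 26
f 25 26 16
f 26 14 15
f 26 15 16
f 28 27 31
f 28 31 29
f 29 31 32
f 29 32 30
f 31 27 33
f 31 33 32
f 32 33 34
f 32 34 30
f 33 27 35
f 33 35 34
f 34 35 36
f 34 36 30
f 35 27 37
f 35 37 36
f 36 37 38
f 36 38 30
f 37 27 39
f 37 39 38
f 38 39 40
f 38 40 30
f 39 27 41
f 39 41 40
f 40 41 42
f 40 42 30
f 41 27 43
f 41 43 42
f 42 43 44
f 42 44 30
f 43 27 45
f 43 45 44
f 44 45 46
f 44 46 30
f 45 27 47
f 45 47 46
f 46 47 48
f 46 48 30
f 47 27 49
f 47 49 48
f 48 49 50
f 48 50 30
f 49 27 51
f 49 51 50
f 50 51 52
f 50 52 30
f 51 27 53
f 51 53 52
f 52 53 54
f 52 54 30
f 53 27 55
f 53 55 54
f 54 55 56
f 54 56 30
f 55 27 57
f 55 57 56
f 56 57 58
f 56 58 30
f 57 27 59
f 57 59 58
f 58 59 60
f 58 60 30
f 59 27 28
f 59 28 60
f 60 28 29
f 60 29 30
f 61 72 66
f 61 66 62
f 61 62 68
f 61 68 71
f 61 71 72
f 62 66 70
f 66 72 65
f 72 71 63
f 71 68 67
f 68 62 69
f 64 70 65
f 64 65 63
f 64 63 67
f 64 67 69
f 64 69 70
f 65 70 66
f 63 65 72
f 67 63 71
f 69 67 68
f 70 69 62
f 74 73 76
f 74 76 75
f 76 73 77
f 76 77 75
f 77 73 78
f 77 78 75
f 78 73 79
f 78 79 75
f 79 73 80
f 79 80 75
f 80 73 81
f 80 81 75
f 81 73 82
f 81 82 75
f 82 73 74
f 82 74 75



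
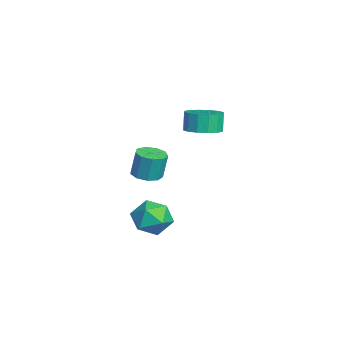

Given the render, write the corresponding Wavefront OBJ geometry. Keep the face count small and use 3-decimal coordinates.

v 3.675 3.71 2.734
v 4.226 2.91 2.968
v 3.877 2.99 4.061
v 3.325 3.79 3.826
v 4.541 3.315 3.039
v 4.192 3.395 4.132
v 4.623 3.826 3.028
v 4.274 3.906 4.121
v 4.451 4.306 2.938
v 4.102 4.386 4.031
v 4.071 4.626 2.793
v 3.722 4.706 3.886
v 3.585 4.701 2.633
v 3.236 4.781 3.725
v 3.123 4.51 2.499
v 2.774 4.59 3.592
v 2.808 4.105 2.428
v 2.459 4.185 3.521
v 2.726 3.594 2.439
v 2.377 3.674 3.532
v 2.898 3.114 2.529
v 2.549 3.194 3.622
v 3.278 2.794 2.674
v 2.929 2.874 3.767
v 3.764 2.719 2.835
v 3.415 2.799 3.927
v 2.886 1.849 -3.096
v 3.906 2.248 -3.557
v 3.614 0.072 -3.023
v 4.634 0.471 -3.484
v 4.318 0.783 -2.383
v 3.868 1.882 -2.427
v 3.652 0.438 -4.153
v 3.202 1.537 -4.197
v 4.379 1.376 -4.21
v 4.791 1.589 -3.116
v 2.729 0.731 -3.464
v 3.141 0.944 -2.37
v 2.367 1.017 -0.928
v 2.99 0.461 -0.832
v 2.995 0.727 0.665
v 2.373 1.283 0.568
v 3.207 0.985 -0.926
v 3.212 1.251 0.571
v 3.031 1.524 -1.021
v 3.036 1.789 0.476
v 2.545 1.826 -1.072
v 2.55 2.091 0.424
v 1.975 1.749 -1.057
v 1.981 2.015 0.44
v 1.59 1.33 -0.981
v 1.595 1.596 0.516
v 1.568 0.765 -0.881
v 1.573 1.03 0.616
v 1.92 0.318 -0.803
v 1.925 0.583 0.694
v 2.481 0.198 -0.783
v 2.487 0.463 0.713
f 2 1 5
f 2 5 3
f 3 5 6
f 3 6 4
f 5 1 7
f 5 7 6
f 6 7 8
f 6 8 4
f 7 1 9
f 7 9 8
f 8 9 10
f 8 10 4
f 9 1 11
f 9 11 10
f 10 11 12
f 10 12 4
f 11 1 13
f 11 13 12
f 12 13 14
f 12 14 4
f 13 1 15
f 13 15 14
f 14 15 16
f 14 16 4
f 15 1 17
f 15 17 16
f 16 17 18
f 16 18 4
f 17 1 19
f 17 19 18
f 18 19 20
f 18 20 4
f 19 1 21
f 19 21 20
f 20 21 22
f 20 22 4
f 21 1 23
f 21 23 22
f 22 23 24
f 22 24 4
f 23 1 25
f 23 25 24
f 24 25 26
f 24 26 4
f 25 1 2
f 25 2 26
f 26 2 3
f 26 3 4
f 27 38 32
f 27 32 28
f 27 28 34
f 27 34 37
f 27 37 38
f 28 32 36
f 32 38 31
f 38 37 29
f 37 34 33
f 34 28 35
f 30 36 31
f 30 31 29
f 30 29 33
f 30 33 35
f 30 35 36
f 31 36 32
f 29 31 38
f 33 29 37
f 35 33 34
f 36 35 28
f 40 39 43
f 40 43 41
f 41 43 44
f 41 44 42
f 43 39 45
f 43 45 44
f 44 45 46
f 44 46 42
f 45 39 47
f 45 47 46
f 46 47 48
f 46 48 42
f 47 39 49
f 47 49 48
f 48 49 50
f 48 50 42
f 49 39 51
f 49 51 50
f 50 51 52
f 50 52 42
f 51 39 53
f 51 53 52
f 52 53 54
f 52 54 42
f 53 39 55
f 53 55 54
f 54 55 56
f 54 56 42
f 55 39 57
f 55 57 56
f 56 57 58
f 56 58 42
f 57 39 40
f 57 40 58
f 58 40 41
f 58 41 42



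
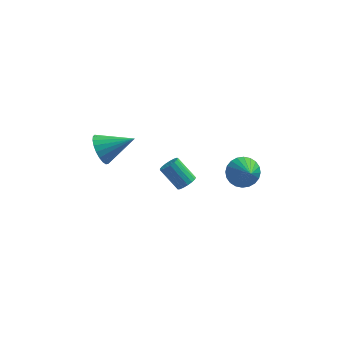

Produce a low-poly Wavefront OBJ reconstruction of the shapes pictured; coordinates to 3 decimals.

v 0.378 -2.088 1.765
v 0.847 -1.863 2.084
v -0.149 -1.327 3.173
v -0.618 -1.552 2.855
v 0.771 -1.644 1.907
v -0.224 -1.108 2.996
v 0.605 -1.526 1.697
v -0.39 -0.99 2.786
v 0.387 -1.537 1.503
v -0.608 -1.001 2.592
v 0.167 -1.674 1.369
v -0.829 -1.139 2.459
v -0.005 -1.906 1.326
v -1.001 -1.371 2.416
v -0.089 -2.18 1.384
v -1.085 -1.644 2.473
v -0.066 -2.432 1.529
v -1.062 -1.897 2.618
v 0.058 -2.606 1.728
v -0.938 -2.07 2.817
v 0.256 -2.661 1.936
v -0.74 -2.125 3.025
v 0.482 -2.584 2.104
v -0.514 -2.049 3.194
v 0.683 -2.394 2.195
v -0.312 -1.858 3.285
v 0.815 -2.134 2.188
v -0.18 -1.598 3.277
v 3.256 0.177 0.78
v 3.935 -0.114 0.12
v 3.724 -0.957 1.76
v 4.135 0.146 0.325
v 4.201 0.41 0.599
v 4.123 0.639 0.9
v 3.913 0.797 1.183
v 3.603 0.861 1.405
v 3.241 0.821 1.531
v 2.88 0.682 1.543
v 2.577 0.467 1.439
v 2.377 0.207 1.235
v 2.311 -0.057 0.961
v 2.389 -0.286 0.659
v 2.599 -0.444 0.376
v 2.908 -0.508 0.155
v 3.271 -0.468 0.028
v 3.632 -0.329 0.016
v -4.339 -0.776 3.059
v -3.904 -1.249 2.292
v -2.541 -0.524 3.921
v -3.899 -0.853 2.164
v -3.969 -0.444 2.191
v -4.103 -0.093 2.368
v -4.279 0.141 2.664
v -4.464 0.215 3.029
v -4.628 0.119 3.399
v -4.742 -0.133 3.71
v -4.786 -0.496 3.908
v -4.753 -0.907 3.959
v -4.648 -1.296 3.855
v -4.49 -1.595 3.613
v -4.306 -1.752 3.275
v -4.127 -1.741 2.9
v -3.985 -1.563 2.552
f 2 1 5
f 2 5 3
f 3 5 6
f 3 6 4
f 5 1 7
f 5 7 6
f 6 7 8
f 6 8 4
f 7 1 9
f 7 9 8
f 8 9 10
f 8 10 4
f 9 1 11
f 9 11 10
f 10 11 12
f 10 12 4
f 11 1 13
f 11 13 12
f 12 13 14
f 12 14 4
f 13 1 15
f 13 15 14
f 14 15 16
f 14 16 4
f 15 1 17
f 15 17 16
f 16 17 18
f 16 18 4
f 17 1 19
f 17 19 18
f 18 19 20
f 18 20 4
f 19 1 21
f 19 21 20
f 20 21 22
f 20 22 4
f 21 1 23
f 21 23 22
f 22 23 24
f 22 24 4
f 23 1 25
f 23 25 24
f 24 25 26
f 24 26 4
f 25 1 27
f 25 27 26
f 26 27 28
f 26 28 4
f 27 1 2
f 27 2 28
f 28 2 3
f 28 3 4
f 30 29 32
f 30 32 31
f 32 29 33
f 32 33 31
f 33 29 34
f 33 34 31
f 34 29 35
f 34 35 31
f 35 29 36
f 35 36 31
f 36 29 37
f 36 37 31
f 37 29 38
f 37 38 31
f 38 29 39
f 38 39 31
f 39 29 40
f 39 40 31
f 40 29 41
f 40 41 31
f 41 29 42
f 41 42 31
f 42 29 43
f 42 43 31
f 43 29 44
f 43 44 31
f 44 29 45
f 44 45 31
f 45 29 46
f 45 46 31
f 46 29 30
f 46 30 31
f 48 47 50
f 48 50 49
f 50 47 51
f 50 51 49
f 51 47 52
f 51 52 49
f 52 47 53
f 52 53 49
f 53 47 54
f 53 54 49
f 54 47 55
f 54 55 49
f 55 47 56
f 55 56 49
f 56 47 57
f 56 57 49
f 57 47 58
f 57 58 49
f 58 47 59
f 58 59 49
f 59 47 60
f 59 60 49
f 60 47 61
f 60 61 49
f 61 47 62
f 61 62 49
f 62 47 63
f 62 63 49
f 63 47 48
f 63 48 49



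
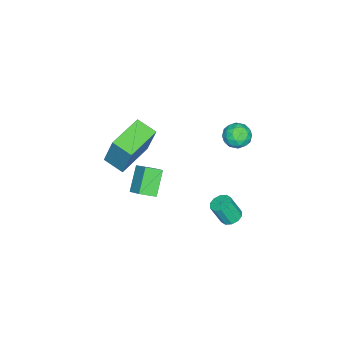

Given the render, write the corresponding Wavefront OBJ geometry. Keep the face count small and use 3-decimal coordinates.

v -0.72 -4.613 -0.974
v -0.338 -3.954 0.994
v -0.546 -3.564 -1.359
v -0.164 -2.906 0.609
v 1.184 -5.014 -1.209
v 1.566 -4.356 0.759
v 1.358 -3.966 -1.594
v 1.74 -3.307 0.374
v -0.858 1.425 1.573
v -0.336 1.241 1.072
v -1.524 0.479 1.228
v -1.002 0.295 0.727
v -0.861 0.223 1.456
v -0.449 0.808 1.67
v -1.411 0.912 0.63
v -0.999 1.497 0.844
v -0.678 0.924 0.489
v -0.338 0.498 1
v -1.522 1.222 1.3
v -1.182 0.796 1.811
v -0.538 1.416 1.353
v -1.322 0.304 0.947
v -1.239 0.262 1.376
v -0.932 0.153 1.081
v -0.605 1.162 1.704
v -0.298 1.053 1.41
v -0.607 0.455 1.635
v -1.562 0.667 0.89
v -1.255 0.558 0.596
v -0.928 1.567 1.219
v -0.621 1.458 0.924
v -1.253 1.265 0.665
v -0.433 1.121 0.716
v -0.824 0.565 0.513
v -1.065 0.928 0.456
v -0.822 1.272 0.582
v -0.233 0.871 1.016
v -0.625 0.315 0.813
v -0.542 0.273 1.242
v -0.299 0.617 1.367
v -0.434 0.685 0.673
v -1.235 1.405 1.487
v -1.627 0.849 1.284
v -1.561 1.103 0.933
v -1.318 1.447 1.058
v -1.036 1.155 1.787
v -1.427 0.599 1.584
v -1.038 0.448 1.718
v -0.795 0.792 1.844
v -1.426 1.035 1.627
v 2.651 -1.763 0.887
v 3.135 -1.071 1.494
v 3.669 -1.618 -0.092
v 4.153 -0.926 0.515
v 3.107 -2.414 1.265
v 3.591 -1.722 1.872
v 4.125 -2.269 0.286
v 4.609 -1.577 0.893
v 2.933 2.214 -0.847
v 3.206 2.656 -0.701
v 3.399 2.189 0.354
v 3.127 1.746 0.207
v 2.885 2.702 -0.622
v 3.078 2.235 0.433
v 2.582 2.561 -0.629
v 2.776 2.094 0.426
v 2.414 2.288 -0.719
v 2.607 1.82 0.336
v 2.444 1.986 -0.859
v 2.637 1.518 0.196
v 2.661 1.771 -0.994
v 2.854 1.304 0.061
v 2.982 1.725 -1.073
v 3.175 1.258 -0.018
v 3.284 1.866 -1.066
v 3.478 1.399 -0.011
v 3.453 2.14 -0.976
v 3.646 1.672 0.079
v 3.423 2.442 -0.836
v 3.616 1.974 0.219
f 2 4 1
f 5 2 1
f 1 4 3
f 3 5 1
f 2 8 4
f 6 2 5
f 6 8 2
f 4 8 3
f 7 5 3
f 3 8 7
f 7 6 5
f 8 6 7
f 9 46 25
f 46 20 49
f 25 49 14
f 46 49 25
f 9 25 21
f 25 14 26
f 21 26 10
f 25 26 21
f 9 21 30
f 21 10 31
f 30 31 16
f 21 31 30
f 9 30 42
f 30 16 45
f 42 45 19
f 30 45 42
f 9 42 46
f 42 19 50
f 46 50 20
f 42 50 46
f 10 26 37
f 26 14 40
f 37 40 18
f 26 40 37
f 14 49 27
f 49 20 48
f 27 48 13
f 49 48 27
f 20 50 47
f 50 19 43
f 47 43 11
f 50 43 47
f 19 45 44
f 45 16 32
f 44 32 15
f 45 32 44
f 16 31 36
f 31 10 33
f 36 33 17
f 31 33 36
f 12 38 24
f 38 18 39
f 24 39 13
f 38 39 24
f 12 24 22
f 24 13 23
f 22 23 11
f 24 23 22
f 12 22 29
f 22 11 28
f 29 28 15
f 22 28 29
f 12 29 34
f 29 15 35
f 34 35 17
f 29 35 34
f 12 34 38
f 34 17 41
f 38 41 18
f 34 41 38
f 13 39 27
f 39 18 40
f 27 40 14
f 39 40 27
f 11 23 47
f 23 13 48
f 47 48 20
f 23 48 47
f 15 28 44
f 28 11 43
f 44 43 19
f 28 43 44
f 17 35 36
f 35 15 32
f 36 32 16
f 35 32 36
f 18 41 37
f 41 17 33
f 37 33 10
f 41 33 37
f 52 54 51
f 55 52 51
f 51 54 53
f 53 55 51
f 52 58 54
f 56 52 55
f 56 58 52
f 54 58 53
f 57 55 53
f 53 58 57
f 57 56 55
f 58 56 57
f 60 59 63
f 60 63 61
f 61 63 64
f 61 64 62
f 63 59 65
f 63 65 64
f 64 65 66
f 64 66 62
f 65 59 67
f 65 67 66
f 66 67 68
f 66 68 62
f 67 59 69
f 67 69 68
f 68 69 70
f 68 70 62
f 69 59 71
f 69 71 70
f 70 71 72
f 70 72 62
f 71 59 73
f 71 73 72
f 72 73 74
f 72 74 62
f 73 59 75
f 73 75 74
f 74 75 76
f 74 76 62
f 75 59 77
f 75 77 76
f 76 77 78
f 76 78 62
f 77 59 79
f 77 79 78
f 78 79 80
f 78 80 62
f 79 59 60
f 79 60 80
f 80 60 61
f 80 61 62



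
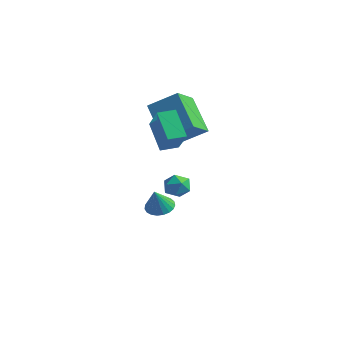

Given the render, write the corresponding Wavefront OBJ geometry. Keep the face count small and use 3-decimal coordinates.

v -1.403 -0.645 2.318
v -0.308 -1.169 3.45
v -1.088 0.152 2.382
v 0.007 -0.372 3.514
v -0.347 -0.968 1.146
v 0.748 -1.492 2.278
v -0.032 -0.171 1.21
v 1.063 -0.695 2.342
v 2.806 -2.225 0.38
v 3.339 -2.595 0.439
v 2.221 -3.005 0.781
v 2.754 -3.375 0.84
v 2.677 -2.85 1.219
v 3.039 -2.368 0.971
v 2.521 -3.232 0.249
v 2.883 -2.75 0.001
v 3.163 -3.217 0.358
v 3.26 -2.981 0.958
v 2.3 -2.619 0.262
v 2.397 -2.383 0.862
v -2.042 0.687 0.851
v -3.564 1.119 2.351
v -2.401 1.928 0.129
v -3.923 2.36 1.628
v -0.937 1.52 1.732
v -2.459 1.952 3.231
v -1.296 2.761 1.009
v -2.818 3.193 2.509
v -2.201 0.651 -3.368
v -1.675 1.101 -3.264
v -1.979 0.129 -2.232
v -1.901 1.246 -3.153
v -2.18 1.289 -3.079
v -2.462 1.221 -3.055
v -2.699 1.054 -3.085
v -2.85 0.818 -3.164
v -2.889 0.554 -3.278
v -2.809 0.306 -3.408
v -2.624 0.118 -3.531
v -2.366 0.022 -3.626
v -2.079 0.035 -3.676
v -1.814 0.154 -3.673
v -1.615 0.36 -3.617
v -1.518 0.616 -3.518
v -1.539 0.878 -3.393
f 2 4 1
f 5 2 1
f 1 4 3
f 3 5 1
f 2 8 4
f 6 2 5
f 6 8 2
f 4 8 3
f 7 5 3
f 3 8 7
f 7 6 5
f 8 6 7
f 9 20 14
f 9 14 10
f 9 10 16
f 9 16 19
f 9 19 20
f 10 14 18
f 14 20 13
f 20 19 11
f 19 16 15
f 16 10 17
f 12 18 13
f 12 13 11
f 12 11 15
f 12 15 17
f 12 17 18
f 13 18 14
f 11 13 20
f 15 11 19
f 17 15 16
f 18 17 10
f 22 24 21
f 25 22 21
f 21 24 23
f 23 25 21
f 22 28 24
f 26 22 25
f 26 28 22
f 24 28 23
f 27 25 23
f 23 28 27
f 27 26 25
f 28 26 27
f 30 29 32
f 30 32 31
f 32 29 33
f 32 33 31
f 33 29 34
f 33 34 31
f 34 29 35
f 34 35 31
f 35 29 36
f 35 36 31
f 36 29 37
f 36 37 31
f 37 29 38
f 37 38 31
f 38 29 39
f 38 39 31
f 39 29 40
f 39 40 31
f 40 29 41
f 40 41 31
f 41 29 42
f 41 42 31
f 42 29 43
f 42 43 31
f 43 29 44
f 43 44 31
f 44 29 45
f 44 45 31
f 45 29 30
f 45 30 31



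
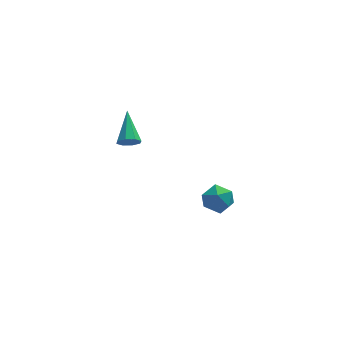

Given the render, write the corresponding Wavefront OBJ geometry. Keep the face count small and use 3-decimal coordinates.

v -2.942 -0.894 2.277
v -2.749 -0.611 1.796
v -2.798 0.654 3.243
v -3.199 -0.595 1.837
v -3.498 -0.755 2.136
v -3.47 -0.995 2.518
v -3.134 -1.176 2.758
v -2.684 -1.192 2.716
v -2.386 -1.033 2.417
v -2.413 -0.792 2.036
v 1.597 0.996 -4.611
v 2.266 0.499 -4.259
v 0.714 0.581 -3.521
v 1.383 0.084 -3.169
v 1.436 0.987 -3.157
v 1.982 1.243 -3.831
v 0.998 -0.163 -3.949
v 1.544 0.093 -4.623
v 1.896 -0.217 -3.85
v 2.166 0.494 -3.361
v 0.814 0.586 -4.419
v 1.084 1.297 -3.93
f 2 1 4
f 2 4 3
f 4 1 5
f 4 5 3
f 5 1 6
f 5 6 3
f 6 1 7
f 6 7 3
f 7 1 8
f 7 8 3
f 8 1 9
f 8 9 3
f 9 1 10
f 9 10 3
f 10 1 2
f 10 2 3
f 11 22 16
f 11 16 12
f 11 12 18
f 11 18 21
f 11 21 22
f 12 16 20
f 16 22 15
f 22 21 13
f 21 18 17
f 18 12 19
f 14 20 15
f 14 15 13
f 14 13 17
f 14 17 19
f 14 19 20
f 15 20 16
f 13 15 22
f 17 13 21
f 19 17 18
f 20 19 12



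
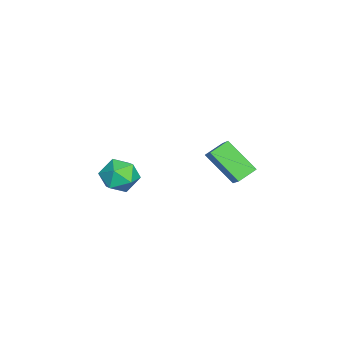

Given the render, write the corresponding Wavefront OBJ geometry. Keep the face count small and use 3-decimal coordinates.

v -0.244 -1.999 -2.717
v 0.36 -2.758 -2.05
v -1.7 -2.082 -1.49
v -1.096 -2.841 -0.823
v -0.748 -1.718 -0.9
v 0.152 -1.667 -1.658
v -1.492 -3.173 -1.882
v -0.592 -3.122 -2.64
v -0.41 -3.484 -1.534
v 0.049 -2.585 -0.927
v -1.389 -2.255 -2.613
v -0.93 -1.356 -2.006
v 2.138 3.752 0.268
v 1.413 2.257 1.711
v 1.449 4.542 0.741
v 0.724 3.047 2.183
v 3.276 4.153 1.257
v 2.551 2.658 2.699
v 2.587 4.943 1.729
v 1.862 3.448 3.172
f 1 12 6
f 1 6 2
f 1 2 8
f 1 8 11
f 1 11 12
f 2 6 10
f 6 12 5
f 12 11 3
f 11 8 7
f 8 2 9
f 4 10 5
f 4 5 3
f 4 3 7
f 4 7 9
f 4 9 10
f 5 10 6
f 3 5 12
f 7 3 11
f 9 7 8
f 10 9 2
f 14 16 13
f 17 14 13
f 13 16 15
f 15 17 13
f 14 20 16
f 18 14 17
f 18 20 14
f 16 20 15
f 19 17 15
f 15 20 19
f 19 18 17
f 20 18 19



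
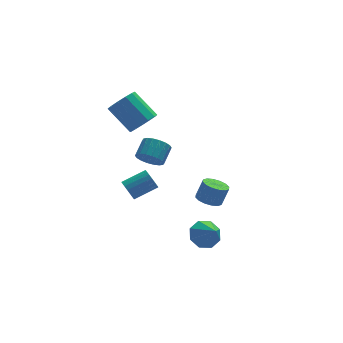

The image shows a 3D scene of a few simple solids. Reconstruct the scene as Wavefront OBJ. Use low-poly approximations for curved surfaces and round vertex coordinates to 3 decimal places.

v -1.334 3.06 2.621
v -0.828 2.726 3.326
v -1.759 3.926 4.564
v -2.266 4.26 3.859
v -0.561 3.133 3.132
v -1.492 4.333 4.37
v -0.539 3.517 2.776
v -1.471 4.717 4.014
v -0.77 3.756 2.371
v -1.702 4.956 3.609
v -1.18 3.774 2.045
v -2.112 4.974 3.283
v -1.639 3.565 1.902
v -2.571 4.765 3.14
v -2.001 3.196 1.987
v -2.933 4.396 3.226
v -2.151 2.784 2.274
v -3.083 3.984 3.512
v -2.042 2.459 2.67
v -2.974 3.659 3.909
v -1.708 2.325 3.051
v -2.64 3.525 4.29
v -1.255 2.425 3.296
v -2.187 3.625 4.534
v 0.904 -1.263 -3.736
v 1.798 -1.01 -3.701
v 1.176 -2.377 -2.664
v 1.396 -0.657 -3.232
v 0.705 -0.659 -3.058
v 0.131 -1.015 -3.282
v 0.009 -1.516 -3.772
v 0.411 -1.87 -4.241
v 1.102 -1.868 -4.415
v 1.676 -1.512 -4.191
v -2.366 2.615 -2.378
v -2.094 2.296 -2.914
v -0.702 2.447 -2.297
v -0.974 2.765 -1.762
v -2.088 2.586 -2.998
v -0.696 2.737 -2.382
v -2.138 2.882 -2.96
v -0.745 3.033 -2.344
v -2.232 3.125 -2.806
v -0.84 3.276 -2.19
v -2.353 3.267 -2.568
v -0.961 3.418 -1.952
v -2.476 3.28 -2.292
v -1.084 3.431 -1.676
v -2.578 3.161 -2.033
v -1.186 3.312 -1.417
v -2.638 2.933 -1.843
v -1.246 3.084 -1.226
v -2.644 2.643 -1.758
v -1.252 2.794 -1.142
v -2.595 2.347 -1.796
v -1.202 2.498 -1.18
v -2.5 2.104 -1.95
v -1.108 2.255 -1.334
v -2.379 1.962 -2.188
v -0.987 2.113 -1.572
v -2.256 1.949 -2.464
v -0.864 2.1 -1.848
v -2.154 2.068 -2.723
v -0.762 2.219 -2.107
v 1.903 1.552 -3.211
v 2.623 1.457 -3.496
v 3.077 1.592 -2.393
v 2.357 1.688 -2.109
v 2.555 1.854 -3.516
v 3.008 1.989 -2.413
v 2.312 2.171 -3.455
v 2.765 2.306 -2.352
v 1.959 2.322 -3.329
v 2.413 2.457 -2.226
v 1.592 2.266 -3.171
v 2.045 2.401 -2.068
v 1.308 2.02 -3.024
v 1.761 2.155 -1.921
v 1.183 1.648 -2.927
v 1.637 1.783 -1.824
v 1.252 1.251 -2.907
v 1.705 1.386 -1.804
v 1.495 0.934 -2.968
v 1.948 1.069 -1.865
v 1.847 0.783 -3.094
v 2.301 0.918 -1.991
v 2.215 0.839 -3.252
v 2.668 0.974 -2.149
v 2.499 1.085 -3.399
v 2.952 1.22 -2.296
v -1.384 1.592 0.734
v -0.823 1.008 0.916
v -0.215 1.784 1.528
v -0.776 2.368 1.346
v -0.692 1.153 0.603
v -0.084 1.929 1.214
v -0.699 1.385 0.315
v -0.09 2.161 0.926
v -0.841 1.658 0.11
v -0.232 2.433 0.722
v -1.09 1.918 0.029
v -0.482 2.693 0.641
v -1.398 2.113 0.088
v -0.79 2.888 0.7
v -1.704 2.205 0.275
v -1.095 2.981 0.886
v -1.945 2.176 0.552
v -1.337 2.952 1.164
v -2.076 2.031 0.866
v -1.468 2.807 1.477
v -2.07 1.799 1.154
v -1.461 2.575 1.765
v -1.928 1.527 1.358
v -1.319 2.302 1.97
v -1.678 1.267 1.439
v -1.07 2.042 2.051
v -1.37 1.072 1.38
v -0.762 1.847 1.992
v -1.065 0.979 1.194
v -0.456 1.755 1.805
f 2 1 5
f 2 5 3
f 3 5 6
f 3 6 4
f 5 1 7
f 5 7 6
f 6 7 8
f 6 8 4
f 7 1 9
f 7 9 8
f 8 9 10
f 8 10 4
f 9 1 11
f 9 11 10
f 10 11 12
f 10 12 4
f 11 1 13
f 11 13 12
f 12 13 14
f 12 14 4
f 13 1 15
f 13 15 14
f 14 15 16
f 14 16 4
f 15 1 17
f 15 17 16
f 16 17 18
f 16 18 4
f 17 1 19
f 17 19 18
f 18 19 20
f 18 20 4
f 19 1 21
f 19 21 20
f 20 21 22
f 20 22 4
f 21 1 23
f 21 23 22
f 22 23 24
f 22 24 4
f 23 1 2
f 23 2 24
f 24 2 3
f 24 3 4
f 26 25 28
f 26 28 27
f 28 25 29
f 28 29 27
f 29 25 30
f 29 30 27
f 30 25 31
f 30 31 27
f 31 25 32
f 31 32 27
f 32 25 33
f 32 33 27
f 33 25 34
f 33 34 27
f 34 25 26
f 34 26 27
f 36 35 39
f 36 39 37
f 37 39 40
f 37 40 38
f 39 35 41
f 39 41 40
f 40 41 42
f 40 42 38
f 41 35 43
f 41 43 42
f 42 43 44
f 42 44 38
f 43 35 45
f 43 45 44
f 44 45 46
f 44 46 38
f 45 35 47
f 45 47 46
f 46 47 48
f 46 48 38
f 47 35 49
f 47 49 48
f 48 49 50
f 48 50 38
f 49 35 51
f 49 51 50
f 50 51 52
f 50 52 38
f 51 35 53
f 51 53 52
f 52 53 54
f 52 54 38
f 53 35 55
f 53 55 54
f 54 55 56
f 54 56 38
f 55 35 57
f 55 57 56
f 56 57 58
f 56 58 38
f 57 35 59
f 57 59 58
f 58 59 60
f 58 60 38
f 59 35 61
f 59 61 60
f 60 61 62
f 60 62 38
f 61 35 63
f 61 63 62
f 62 63 64
f 62 64 38
f 63 35 36
f 63 36 64
f 64 36 37
f 64 37 38
f 66 65 69
f 66 69 67
f 67 69 70
f 67 70 68
f 69 65 71
f 69 71 70
f 70 71 72
f 70 72 68
f 71 65 73
f 71 73 72
f 72 73 74
f 72 74 68
f 73 65 75
f 73 75 74
f 74 75 76
f 74 76 68
f 75 65 77
f 75 77 76
f 76 77 78
f 76 78 68
f 77 65 79
f 77 79 78
f 78 79 80
f 78 80 68
f 79 65 81
f 79 81 80
f 80 81 82
f 80 82 68
f 81 65 83
f 81 83 82
f 82 83 84
f 82 84 68
f 83 65 85
f 83 85 84
f 84 85 86
f 84 86 68
f 85 65 87
f 85 87 86
f 86 87 88
f 86 88 68
f 87 65 89
f 87 89 88
f 88 89 90
f 88 90 68
f 89 65 66
f 89 66 90
f 90 66 67
f 90 67 68
f 92 91 95
f 92 95 93
f 93 95 96
f 93 96 94
f 95 91 97
f 95 97 96
f 96 97 98
f 96 98 94
f 97 91 99
f 97 99 98
f 98 99 100
f 98 100 94
f 99 91 101
f 99 101 100
f 100 101 102
f 100 102 94
f 101 91 103
f 101 103 102
f 102 103 104
f 102 104 94
f 103 91 105
f 103 105 104
f 104 105 106
f 104 106 94
f 105 91 107
f 105 107 106
f 106 107 108
f 106 108 94
f 107 91 109
f 107 109 108
f 108 109 110
f 108 110 94
f 109 91 111
f 109 111 110
f 110 111 112
f 110 112 94
f 111 91 113
f 111 113 112
f 112 113 114
f 112 114 94
f 113 91 115
f 113 115 114
f 114 115 116
f 114 116 94
f 115 91 117
f 115 117 116
f 116 117 118
f 116 118 94
f 117 91 119
f 117 119 118
f 118 119 120
f 118 120 94
f 119 91 92
f 119 92 120
f 120 92 93
f 120 93 94



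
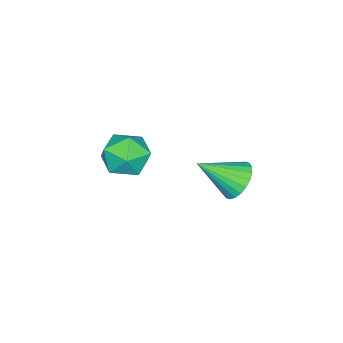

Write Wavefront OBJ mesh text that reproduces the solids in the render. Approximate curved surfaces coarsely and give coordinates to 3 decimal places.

v -2.058 -0.228 -0.386
v -1.53 -1.125 -0.237
v -3.37 -0.855 0.497
v -2.842 -1.752 0.646
v -2.523 -0.869 1.12
v -1.712 -0.481 0.574
v -3.188 -1.499 -0.314
v -2.377 -1.111 -0.86
v -2.228 -1.91 -0.193
v -1.817 -1.521 0.694
v -3.083 -0.459 -0.434
v -2.672 -0.07 0.453
v -2.724 3.412 0.485
v -2.166 3.256 -0.124
v -1.936 2.208 1.515
v -2.015 3.496 0.041
v -1.972 3.723 0.274
v -2.044 3.903 0.538
v -2.219 4.008 0.795
v -2.47 4.022 1.004
v -2.761 3.944 1.134
v -3.046 3.784 1.165
v -3.281 3.568 1.093
v -3.432 3.329 0.928
v -3.475 3.102 0.696
v -3.404 2.922 0.431
v -3.229 2.817 0.175
v -2.977 2.802 -0.035
v -2.686 2.881 -0.165
v -2.402 3.04 -0.196
f 1 12 6
f 1 6 2
f 1 2 8
f 1 8 11
f 1 11 12
f 2 6 10
f 6 12 5
f 12 11 3
f 11 8 7
f 8 2 9
f 4 10 5
f 4 5 3
f 4 3 7
f 4 7 9
f 4 9 10
f 5 10 6
f 3 5 12
f 7 3 11
f 9 7 8
f 10 9 2
f 14 13 16
f 14 16 15
f 16 13 17
f 16 17 15
f 17 13 18
f 17 18 15
f 18 13 19
f 18 19 15
f 19 13 20
f 19 20 15
f 20 13 21
f 20 21 15
f 21 13 22
f 21 22 15
f 22 13 23
f 22 23 15
f 23 13 24
f 23 24 15
f 24 13 25
f 24 25 15
f 25 13 26
f 25 26 15
f 26 13 27
f 26 27 15
f 27 13 28
f 27 28 15
f 28 13 29
f 28 29 15
f 29 13 30
f 29 30 15
f 30 13 14
f 30 14 15



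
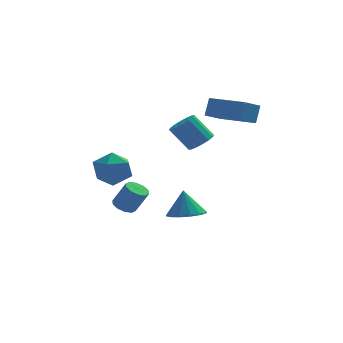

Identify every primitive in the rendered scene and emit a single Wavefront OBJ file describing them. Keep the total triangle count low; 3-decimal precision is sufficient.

v 1.076 0.269 2.643
v 1.677 0.421 3.082
v 0.726 0.563 4.336
v 0.124 0.411 3.897
v 1.556 0.772 2.951
v 0.604 0.913 4.204
v 1.306 0.987 2.737
v 0.355 1.129 3.99
v 0.994 1.011 2.498
v 0.043 1.152 3.751
v 0.704 0.835 2.298
v -0.247 0.977 3.551
v 0.514 0.508 2.19
v -0.437 0.65 3.444
v 0.474 0.117 2.204
v -0.477 0.259 3.458
v 0.596 -0.233 2.336
v -0.356 -0.092 3.589
v 0.845 -0.449 2.55
v -0.106 -0.307 3.803
v 1.157 -0.472 2.789
v 0.206 -0.331 4.042
v 1.447 -0.297 2.989
v 0.496 -0.155 4.242
v 1.637 0.03 3.096
v 0.686 0.172 4.35
v 1.17 3.592 3.37
v 1.384 3.994 4.426
v 1.946 4.609 2.825
v 2.16 5.011 3.881
v 2.94 2.309 3.499
v 3.154 2.711 4.555
v 3.716 3.326 2.954
v 3.93 3.728 4.01
v 0.275 3.217 -3.325
v 1.295 3.499 -3.268
v 0.105 3.523 -1.795
v 1.027 3.961 -3.391
v 0.557 4.224 -3.496
v 0.011 4.217 -3.555
v -0.463 3.942 -3.553
v -0.74 3.472 -3.49
v -0.745 2.934 -3.382
v -0.476 2.472 -3.26
v -0.006 2.209 -3.155
v 0.539 2.216 -3.095
v 1.014 2.491 -3.097
v 1.291 2.961 -3.161
v -2.602 -0.882 -1.202
v -2.094 -0.559 -1.421
v -1.43 -0.776 -0.196
v -1.938 -1.098 0.022
v -2.336 -0.301 -1.244
v -1.672 -0.517 -0.019
v -2.68 -0.265 -1.051
v -2.016 -0.481 0.174
v -2.994 -0.464 -0.916
v -2.33 -0.681 0.309
v -3.158 -0.823 -0.891
v -2.494 -1.039 0.334
v -3.11 -1.204 -0.984
v -2.446 -1.421 0.241
v -2.868 -1.463 -1.161
v -2.204 -1.679 0.064
v -2.524 -1.499 -1.354
v -1.86 -1.715 -0.129
v -2.21 -1.299 -1.489
v -1.546 -1.516 -0.264
v -2.046 -0.941 -1.514
v -1.382 -1.157 -0.289
v -3.741 2.864 0.56
v -3.125 2.784 -0.391
v -3.555 1.056 0.831
v -2.939 0.976 -0.12
v -2.517 1.512 0.788
v -2.631 2.63 0.62
v -4.049 1.21 -0.18
v -4.163 2.328 -0.348
v -3.315 1.762 -0.848
v -2.368 1.949 -0.25
v -4.312 1.891 0.69
v -3.365 2.078 1.288
f 2 1 5
f 2 5 3
f 3 5 6
f 3 6 4
f 5 1 7
f 5 7 6
f 6 7 8
f 6 8 4
f 7 1 9
f 7 9 8
f 8 9 10
f 8 10 4
f 9 1 11
f 9 11 10
f 10 11 12
f 10 12 4
f 11 1 13
f 11 13 12
f 12 13 14
f 12 14 4
f 13 1 15
f 13 15 14
f 14 15 16
f 14 16 4
f 15 1 17
f 15 17 16
f 16 17 18
f 16 18 4
f 17 1 19
f 17 19 18
f 18 19 20
f 18 20 4
f 19 1 21
f 19 21 20
f 20 21 22
f 20 22 4
f 21 1 23
f 21 23 22
f 22 23 24
f 22 24 4
f 23 1 25
f 23 25 24
f 24 25 26
f 24 26 4
f 25 1 2
f 25 2 26
f 26 2 3
f 26 3 4
f 28 30 27
f 31 28 27
f 27 30 29
f 29 31 27
f 28 34 30
f 32 28 31
f 32 34 28
f 30 34 29
f 33 31 29
f 29 34 33
f 33 32 31
f 34 32 33
f 36 35 38
f 36 38 37
f 38 35 39
f 38 39 37
f 39 35 40
f 39 40 37
f 40 35 41
f 40 41 37
f 41 35 42
f 41 42 37
f 42 35 43
f 42 43 37
f 43 35 44
f 43 44 37
f 44 35 45
f 44 45 37
f 45 35 46
f 45 46 37
f 46 35 47
f 46 47 37
f 47 35 48
f 47 48 37
f 48 35 36
f 48 36 37
f 50 49 53
f 50 53 51
f 51 53 54
f 51 54 52
f 53 49 55
f 53 55 54
f 54 55 56
f 54 56 52
f 55 49 57
f 55 57 56
f 56 57 58
f 56 58 52
f 57 49 59
f 57 59 58
f 58 59 60
f 58 60 52
f 59 49 61
f 59 61 60
f 60 61 62
f 60 62 52
f 61 49 63
f 61 63 62
f 62 63 64
f 62 64 52
f 63 49 65
f 63 65 64
f 64 65 66
f 64 66 52
f 65 49 67
f 65 67 66
f 66 67 68
f 66 68 52
f 67 49 69
f 67 69 68
f 68 69 70
f 68 70 52
f 69 49 50
f 69 50 70
f 70 50 51
f 70 51 52
f 71 82 76
f 71 76 72
f 71 72 78
f 71 78 81
f 71 81 82
f 72 76 80
f 76 82 75
f 82 81 73
f 81 78 77
f 78 72 79
f 74 80 75
f 74 75 73
f 74 73 77
f 74 77 79
f 74 79 80
f 75 80 76
f 73 75 82
f 77 73 81
f 79 77 78
f 80 79 72



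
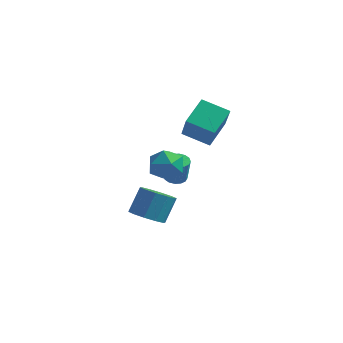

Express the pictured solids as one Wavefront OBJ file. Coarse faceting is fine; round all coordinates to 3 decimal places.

v -1.209 3.402 -4.033
v -0.584 3.273 -4.155
v -0.326 3.069 -2.63
v -0.951 3.198 -2.507
v -0.596 3.606 -4.109
v -0.339 3.402 -2.584
v -0.773 3.885 -4.041
v -0.516 3.68 -2.516
v -1.067 4.033 -3.972
v -0.809 3.829 -2.447
v -1.398 4.013 -3.919
v -1.141 3.809 -2.394
v -1.679 3.829 -3.896
v -1.422 3.625 -2.371
v -1.834 3.531 -3.91
v -1.576 3.327 -2.385
v -1.821 3.198 -3.956
v -1.564 2.994 -2.431
v -1.644 2.92 -4.024
v -1.387 2.715 -2.499
v -1.351 2.771 -4.093
v -1.093 2.567 -2.568
v -1.019 2.791 -4.146
v -0.762 2.587 -2.621
v -0.738 2.975 -4.169
v -0.481 2.771 -2.644
v -0.077 1.225 0.921
v 0.209 2.833 1.7
v 1.489 1.215 0.368
v 1.774 2.824 1.148
v 0.466 0.376 2.472
v 0.751 1.985 3.252
v 2.031 0.367 1.92
v 2.317 1.975 2.699
v -0.027 -3.486 2.02
v 0.399 -3.048 1.177
v 1.401 -4.332 2.303
v 1.827 -3.894 1.46
v 1.625 -3.315 2.301
v 0.742 -2.792 2.126
v 1.058 -4.588 1.354
v 0.175 -4.065 1.179
v 1.069 -3.729 0.765
v 1.42 -2.943 1.35
v 0.38 -4.437 2.13
v 0.731 -3.651 2.715
v -0.974 -1.552 -3.977
v -0.53 -0.841 -4.576
v -0.242 0.103 -3.241
v -0.686 -0.608 -2.643
v -1.15 -0.706 -4.538
v -0.862 0.238 -3.203
v -1.704 -0.894 -4.285
v -1.416 0.05 -2.951
v -1.979 -1.333 -3.916
v -1.691 -0.389 -2.581
v -1.869 -1.856 -3.569
v -1.582 -0.912 -2.234
v -1.418 -2.263 -3.379
v -1.13 -1.319 -2.044
v -0.798 -2.398 -3.417
v -0.51 -1.454 -2.082
v -0.244 -2.21 -3.669
v 0.044 -1.266 -2.335
v 0.031 -1.771 -4.039
v 0.319 -0.827 -2.704
v -0.078 -1.248 -4.386
v 0.209 -0.304 -3.051
f 2 1 5
f 2 5 3
f 3 5 6
f 3 6 4
f 5 1 7
f 5 7 6
f 6 7 8
f 6 8 4
f 7 1 9
f 7 9 8
f 8 9 10
f 8 10 4
f 9 1 11
f 9 11 10
f 10 11 12
f 10 12 4
f 11 1 13
f 11 13 12
f 12 13 14
f 12 14 4
f 13 1 15
f 13 15 14
f 14 15 16
f 14 16 4
f 15 1 17
f 15 17 16
f 16 17 18
f 16 18 4
f 17 1 19
f 17 19 18
f 18 19 20
f 18 20 4
f 19 1 21
f 19 21 20
f 20 21 22
f 20 22 4
f 21 1 23
f 21 23 22
f 22 23 24
f 22 24 4
f 23 1 25
f 23 25 24
f 24 25 26
f 24 26 4
f 25 1 2
f 25 2 26
f 26 2 3
f 26 3 4
f 28 30 27
f 31 28 27
f 27 30 29
f 29 31 27
f 28 34 30
f 32 28 31
f 32 34 28
f 30 34 29
f 33 31 29
f 29 34 33
f 33 32 31
f 34 32 33
f 35 46 40
f 35 40 36
f 35 36 42
f 35 42 45
f 35 45 46
f 36 40 44
f 40 46 39
f 46 45 37
f 45 42 41
f 42 36 43
f 38 44 39
f 38 39 37
f 38 37 41
f 38 41 43
f 38 43 44
f 39 44 40
f 37 39 46
f 41 37 45
f 43 41 42
f 44 43 36
f 48 47 51
f 48 51 49
f 49 51 52
f 49 52 50
f 51 47 53
f 51 53 52
f 52 53 54
f 52 54 50
f 53 47 55
f 53 55 54
f 54 55 56
f 54 56 50
f 55 47 57
f 55 57 56
f 56 57 58
f 56 58 50
f 57 47 59
f 57 59 58
f 58 59 60
f 58 60 50
f 59 47 61
f 59 61 60
f 60 61 62
f 60 62 50
f 61 47 63
f 61 63 62
f 62 63 64
f 62 64 50
f 63 47 65
f 63 65 64
f 64 65 66
f 64 66 50
f 65 47 67
f 65 67 66
f 66 67 68
f 66 68 50
f 67 47 48
f 67 48 68
f 68 48 49
f 68 49 50

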